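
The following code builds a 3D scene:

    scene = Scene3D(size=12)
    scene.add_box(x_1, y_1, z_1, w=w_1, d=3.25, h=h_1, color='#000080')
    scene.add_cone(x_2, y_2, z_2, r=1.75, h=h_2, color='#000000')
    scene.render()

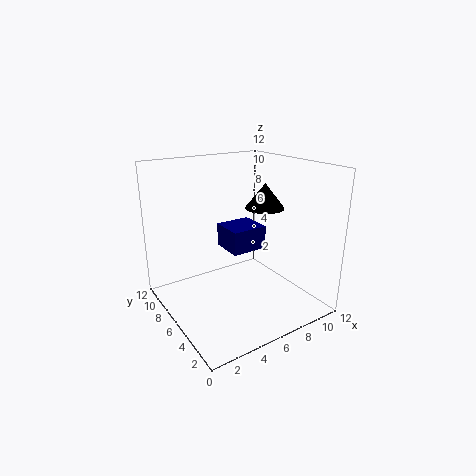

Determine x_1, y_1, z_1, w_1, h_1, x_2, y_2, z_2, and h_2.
x_1 = 7, y_1 = 8, z_1 = 3.25, w_1 = 3.5, h_1 = 2.25, x_2 = 9.5, y_2 = 7, z_2 = 7.75, h_2 = 2.25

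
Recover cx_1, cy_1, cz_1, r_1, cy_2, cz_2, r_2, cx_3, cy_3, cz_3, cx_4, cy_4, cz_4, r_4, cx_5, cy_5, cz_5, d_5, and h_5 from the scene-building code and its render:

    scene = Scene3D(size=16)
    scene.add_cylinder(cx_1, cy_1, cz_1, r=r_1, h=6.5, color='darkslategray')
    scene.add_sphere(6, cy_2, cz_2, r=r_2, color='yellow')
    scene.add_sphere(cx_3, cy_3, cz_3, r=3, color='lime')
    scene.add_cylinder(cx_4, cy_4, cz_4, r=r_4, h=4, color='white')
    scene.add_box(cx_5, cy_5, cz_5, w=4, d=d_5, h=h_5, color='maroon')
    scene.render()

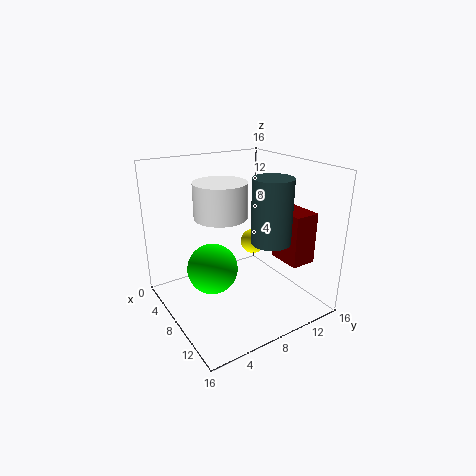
cx_1 = 12.5
cy_1 = 9
cz_1 = 9
r_1 = 2
cy_2 = 11.5
cz_2 = 6
r_2 = 1.5
cx_3 = 5.5
cy_3 = 6
cz_3 = 3.5
cx_4 = 6
cy_4 = 7
cz_4 = 10
r_4 = 3
cx_5 = 8
cy_5 = 13
cz_5 = 4.5
d_5 = 3
h_5 = 6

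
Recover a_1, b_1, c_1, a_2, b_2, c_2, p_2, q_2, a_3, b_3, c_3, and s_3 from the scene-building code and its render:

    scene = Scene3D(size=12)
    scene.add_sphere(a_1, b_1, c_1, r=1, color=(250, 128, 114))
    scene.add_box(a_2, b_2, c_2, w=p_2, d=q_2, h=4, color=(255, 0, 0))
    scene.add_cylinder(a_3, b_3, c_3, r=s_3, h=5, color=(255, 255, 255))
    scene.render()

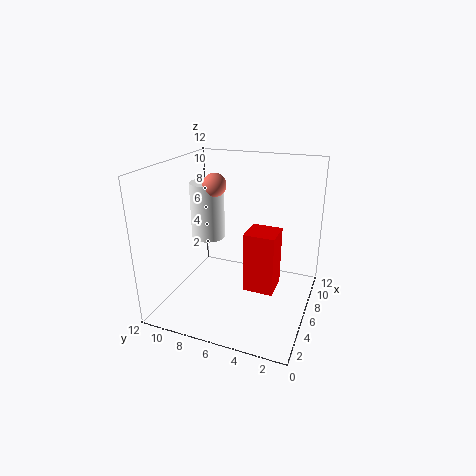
a_1 = 7
b_1 = 8.5
c_1 = 10
a_2 = 0.5
b_2 = 1.5
c_2 = 5
p_2 = 2
q_2 = 2
a_3 = 7.5
b_3 = 9.5
c_3 = 5
s_3 = 1.5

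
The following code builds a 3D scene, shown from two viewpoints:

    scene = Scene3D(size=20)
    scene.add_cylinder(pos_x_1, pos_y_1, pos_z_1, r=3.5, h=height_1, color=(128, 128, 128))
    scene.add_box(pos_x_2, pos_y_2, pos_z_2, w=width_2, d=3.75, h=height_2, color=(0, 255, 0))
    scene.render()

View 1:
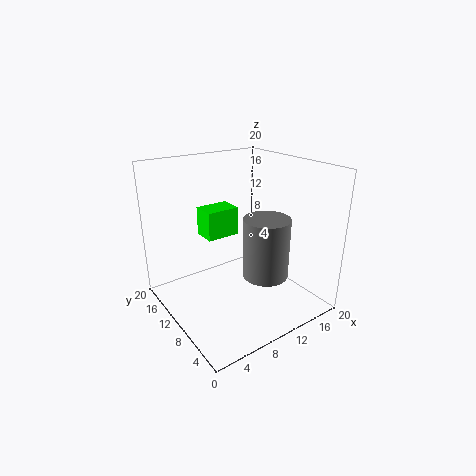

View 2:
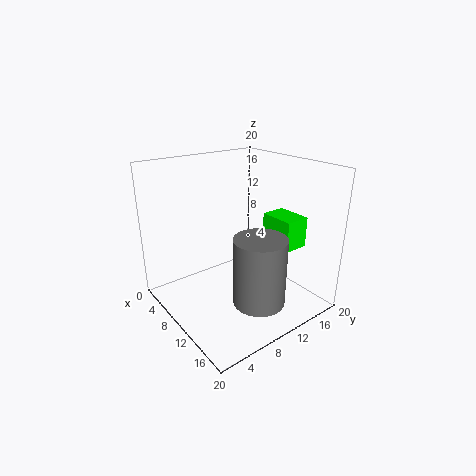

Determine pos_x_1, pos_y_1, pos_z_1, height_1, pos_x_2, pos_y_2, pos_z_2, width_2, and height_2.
pos_x_1 = 15
pos_y_1 = 9.75
pos_z_1 = 2.5
height_1 = 9.25
pos_x_2 = 8.75
pos_y_2 = 15.75
pos_z_2 = 7.5
width_2 = 5.25
height_2 = 4.5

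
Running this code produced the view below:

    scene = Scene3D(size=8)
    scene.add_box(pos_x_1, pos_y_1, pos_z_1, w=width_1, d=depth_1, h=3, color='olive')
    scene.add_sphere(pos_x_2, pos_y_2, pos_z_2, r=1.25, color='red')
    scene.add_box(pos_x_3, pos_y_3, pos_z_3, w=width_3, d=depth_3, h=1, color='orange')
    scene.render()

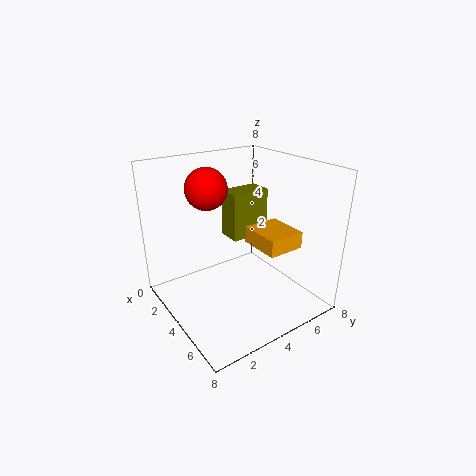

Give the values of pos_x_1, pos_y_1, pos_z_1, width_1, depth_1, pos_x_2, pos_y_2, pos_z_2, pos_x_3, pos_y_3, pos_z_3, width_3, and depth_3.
pos_x_1 = 0.75, pos_y_1 = 5, pos_z_1 = 2.75, width_1 = 1.5, depth_1 = 2.5, pos_x_2 = 1.5, pos_y_2 = 3.5, pos_z_2 = 6.25, pos_x_3 = 3, pos_y_3 = 5.25, pos_z_3 = 3, width_3 = 2.5, depth_3 = 2.25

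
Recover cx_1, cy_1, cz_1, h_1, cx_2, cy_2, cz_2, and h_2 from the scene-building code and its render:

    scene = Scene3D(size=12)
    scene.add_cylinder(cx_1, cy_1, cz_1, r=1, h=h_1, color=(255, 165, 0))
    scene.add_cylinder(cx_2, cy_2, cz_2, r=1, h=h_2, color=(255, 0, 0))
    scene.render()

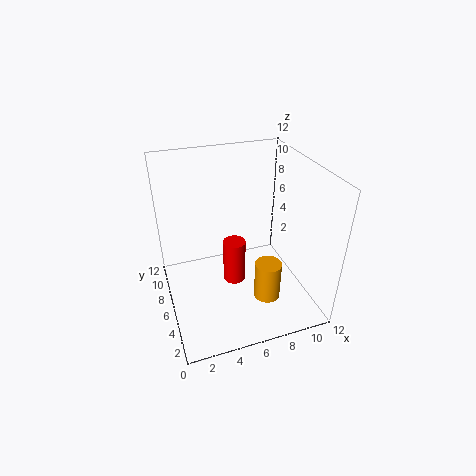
cx_1 = 7; cy_1 = 2; cz_1 = 3; h_1 = 3; cx_2 = 6; cy_2 = 7; cz_2 = 1; h_2 = 4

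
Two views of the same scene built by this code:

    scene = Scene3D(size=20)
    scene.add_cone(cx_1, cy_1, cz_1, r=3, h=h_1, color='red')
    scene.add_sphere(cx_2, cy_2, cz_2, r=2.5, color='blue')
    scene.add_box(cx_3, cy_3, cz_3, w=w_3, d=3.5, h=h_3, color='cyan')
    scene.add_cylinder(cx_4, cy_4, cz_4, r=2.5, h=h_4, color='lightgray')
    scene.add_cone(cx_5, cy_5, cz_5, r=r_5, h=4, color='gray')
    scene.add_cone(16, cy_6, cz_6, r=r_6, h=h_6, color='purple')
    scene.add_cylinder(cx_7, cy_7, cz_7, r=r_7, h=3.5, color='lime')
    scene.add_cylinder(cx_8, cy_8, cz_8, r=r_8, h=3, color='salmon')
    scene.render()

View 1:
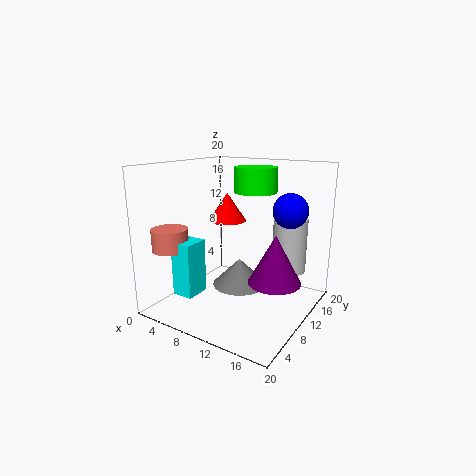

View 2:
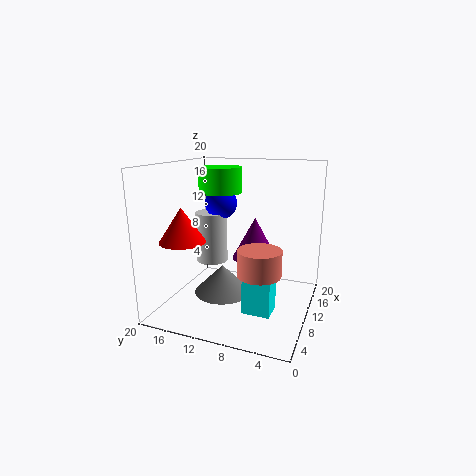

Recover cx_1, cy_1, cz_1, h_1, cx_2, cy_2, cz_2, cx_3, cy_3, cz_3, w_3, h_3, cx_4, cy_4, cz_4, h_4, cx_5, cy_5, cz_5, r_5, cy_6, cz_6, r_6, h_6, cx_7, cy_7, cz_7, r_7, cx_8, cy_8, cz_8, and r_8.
cx_1 = 4.5
cy_1 = 15.5
cz_1 = 10.5
h_1 = 4.5
cx_2 = 15.5
cy_2 = 15
cz_2 = 13.5
cx_3 = 3.5
cy_3 = 3.5
cz_3 = 2.5
w_3 = 3
h_3 = 7.5
cx_4 = 15
cy_4 = 16.5
cz_4 = 4
h_4 = 8
cx_5 = 9
cy_5 = 12
cz_5 = 2
r_5 = 4
cy_6 = 9.5
cz_6 = 5
r_6 = 3.5
h_6 = 6.5
cx_7 = 11
cy_7 = 13
cz_7 = 16
r_7 = 3
cx_8 = 2.5
cy_8 = 4.5
cz_8 = 8.5
r_8 = 2.5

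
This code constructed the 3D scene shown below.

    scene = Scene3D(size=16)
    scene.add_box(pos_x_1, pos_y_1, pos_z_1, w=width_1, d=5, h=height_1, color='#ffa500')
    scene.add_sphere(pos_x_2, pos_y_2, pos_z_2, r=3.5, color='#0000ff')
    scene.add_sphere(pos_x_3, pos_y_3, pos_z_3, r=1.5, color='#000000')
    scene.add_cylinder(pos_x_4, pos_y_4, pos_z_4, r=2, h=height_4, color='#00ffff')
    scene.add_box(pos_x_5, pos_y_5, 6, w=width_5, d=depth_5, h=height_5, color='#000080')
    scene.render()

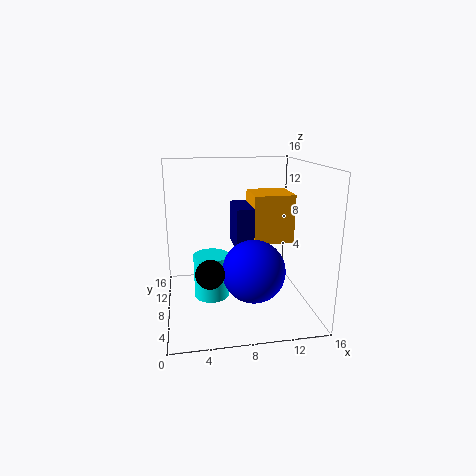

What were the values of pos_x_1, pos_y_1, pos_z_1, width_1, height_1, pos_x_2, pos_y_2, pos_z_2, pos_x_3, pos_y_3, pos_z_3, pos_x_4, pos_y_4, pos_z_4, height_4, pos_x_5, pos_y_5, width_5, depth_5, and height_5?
pos_x_1 = 10.5, pos_y_1 = 10.5, pos_z_1 = 6, width_1 = 5, height_1 = 6, pos_x_2 = 9.5, pos_y_2 = 6.5, pos_z_2 = 4.5, pos_x_3 = 4.5, pos_y_3 = 4.5, pos_z_3 = 5.5, pos_x_4 = 5, pos_y_4 = 8.5, pos_z_4 = 1, height_4 = 5, pos_x_5 = 8, pos_y_5 = 8.5, width_5 = 2, depth_5 = 5, height_5 = 5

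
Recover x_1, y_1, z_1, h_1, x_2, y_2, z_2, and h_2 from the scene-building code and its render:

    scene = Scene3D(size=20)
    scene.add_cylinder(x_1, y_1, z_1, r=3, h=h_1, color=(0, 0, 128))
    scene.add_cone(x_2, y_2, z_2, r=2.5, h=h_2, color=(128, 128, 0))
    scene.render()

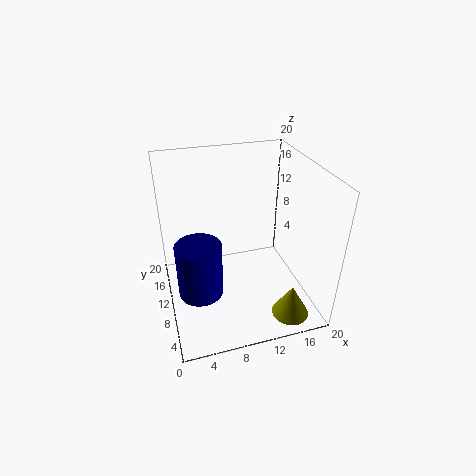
x_1 = 4, y_1 = 7.5, z_1 = 4, h_1 = 7.5, x_2 = 15.5, y_2 = 3, z_2 = 1, h_2 = 4.5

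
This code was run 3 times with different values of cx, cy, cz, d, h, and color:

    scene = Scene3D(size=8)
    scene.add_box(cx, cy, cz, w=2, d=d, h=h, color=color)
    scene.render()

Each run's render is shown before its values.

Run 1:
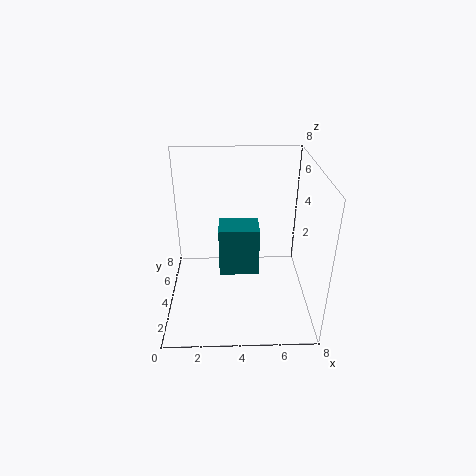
cx = 3
cy = 2
cz = 3
d = 1.5
h = 2.5
color = 'teal'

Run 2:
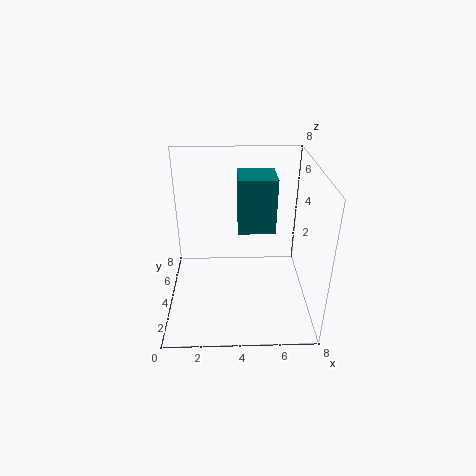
cx = 4
cy = 3.5
cz = 4.5
d = 2
h = 3
color = 'teal'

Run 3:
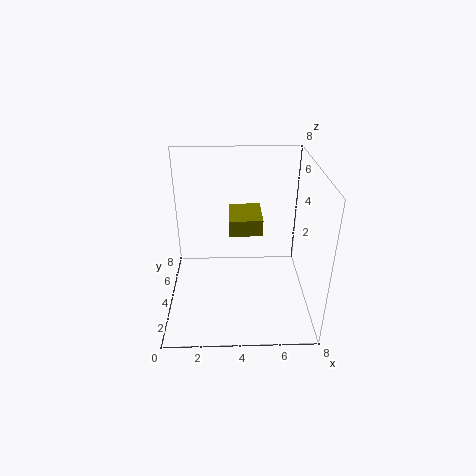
cx = 3.5
cy = 5
cz = 3.5
d = 2.5
h = 1
color = 'olive'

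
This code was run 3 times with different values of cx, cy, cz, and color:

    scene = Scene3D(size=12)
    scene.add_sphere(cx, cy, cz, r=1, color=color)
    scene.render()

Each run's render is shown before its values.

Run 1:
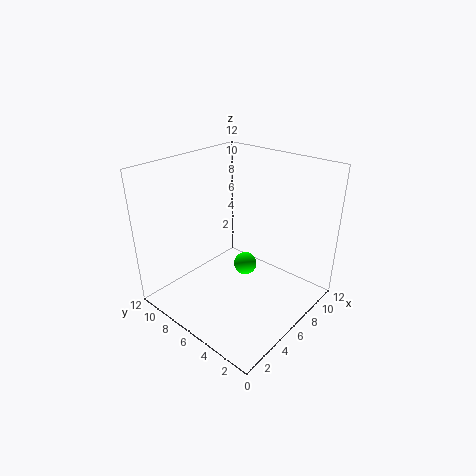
cx = 7, cy = 6, cz = 3, color = 'lime'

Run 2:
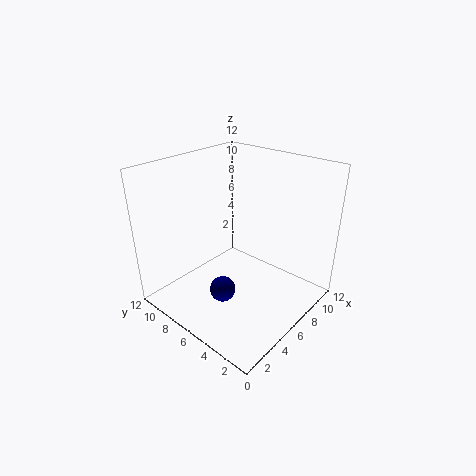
cx = 3, cy = 5, cz = 3, color = 'navy'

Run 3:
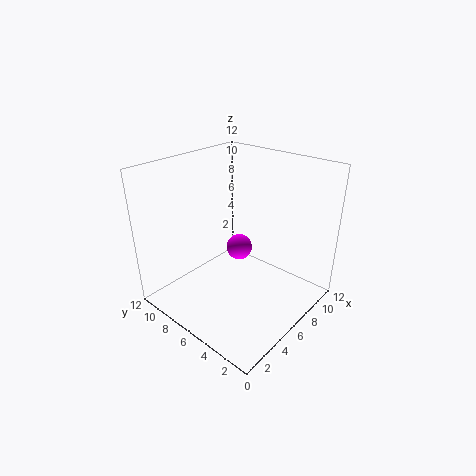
cx = 5, cy = 5, cz = 6, color = 'magenta'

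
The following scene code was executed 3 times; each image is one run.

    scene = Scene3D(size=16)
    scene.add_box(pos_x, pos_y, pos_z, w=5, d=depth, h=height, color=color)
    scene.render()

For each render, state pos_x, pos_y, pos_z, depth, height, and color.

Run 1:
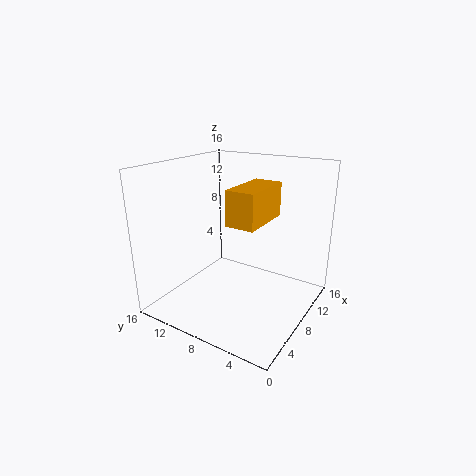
pos_x = 0.5, pos_y = 2, pos_z = 12.5, depth = 2.5, height = 3, color = 'orange'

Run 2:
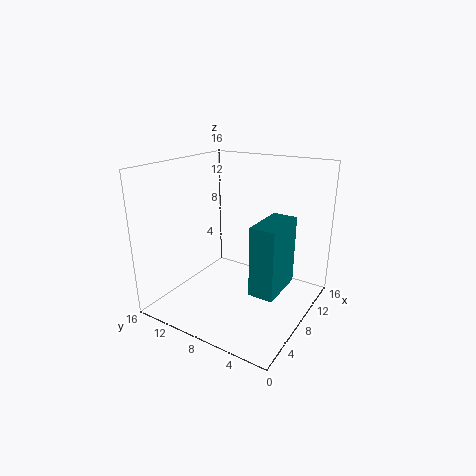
pos_x = 3.5, pos_y = 1.5, pos_z = 4.5, depth = 2.5, height = 7, color = 'teal'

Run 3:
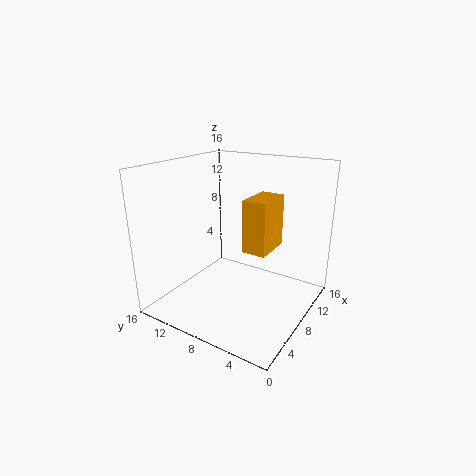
pos_x = 10.5, pos_y = 6, pos_z = 5, depth = 3, height = 6.5, color = 'orange'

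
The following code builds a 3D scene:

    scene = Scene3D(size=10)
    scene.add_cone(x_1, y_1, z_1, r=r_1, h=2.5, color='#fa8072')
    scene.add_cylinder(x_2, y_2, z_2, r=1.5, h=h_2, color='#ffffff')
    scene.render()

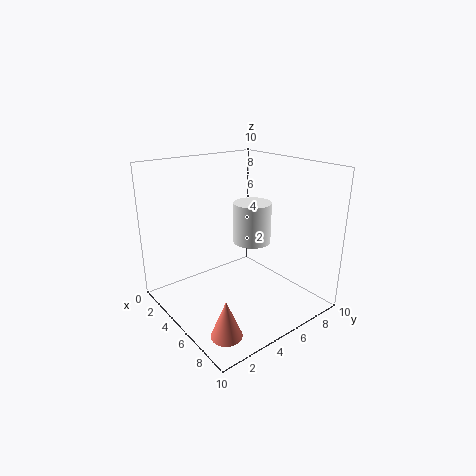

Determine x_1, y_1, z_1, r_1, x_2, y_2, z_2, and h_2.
x_1 = 8; y_1 = 1.75; z_1 = 0.25; r_1 = 1; x_2 = 3; y_2 = 8; z_2 = 3.25; h_2 = 3.25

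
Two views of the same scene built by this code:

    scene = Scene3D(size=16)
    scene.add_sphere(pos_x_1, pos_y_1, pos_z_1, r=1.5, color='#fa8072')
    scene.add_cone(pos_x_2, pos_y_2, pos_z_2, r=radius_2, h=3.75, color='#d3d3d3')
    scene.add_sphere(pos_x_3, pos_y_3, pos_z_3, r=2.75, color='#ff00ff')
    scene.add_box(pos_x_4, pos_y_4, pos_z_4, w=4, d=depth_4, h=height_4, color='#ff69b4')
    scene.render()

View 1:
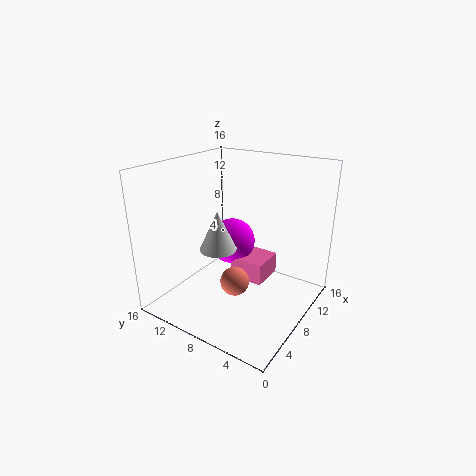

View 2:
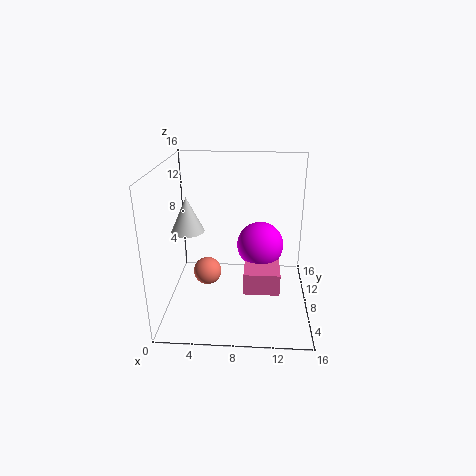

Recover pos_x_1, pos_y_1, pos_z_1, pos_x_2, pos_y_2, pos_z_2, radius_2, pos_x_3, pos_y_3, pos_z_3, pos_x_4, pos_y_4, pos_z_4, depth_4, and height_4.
pos_x_1 = 4.75
pos_y_1 = 6.25
pos_z_1 = 4.75
pos_x_2 = 2.75
pos_y_2 = 6.75
pos_z_2 = 9.25
radius_2 = 1.75
pos_x_3 = 10.5
pos_y_3 = 10.5
pos_z_3 = 6
pos_x_4 = 8.75
pos_y_4 = 5.5
pos_z_4 = 2.25
depth_4 = 4
height_4 = 2.5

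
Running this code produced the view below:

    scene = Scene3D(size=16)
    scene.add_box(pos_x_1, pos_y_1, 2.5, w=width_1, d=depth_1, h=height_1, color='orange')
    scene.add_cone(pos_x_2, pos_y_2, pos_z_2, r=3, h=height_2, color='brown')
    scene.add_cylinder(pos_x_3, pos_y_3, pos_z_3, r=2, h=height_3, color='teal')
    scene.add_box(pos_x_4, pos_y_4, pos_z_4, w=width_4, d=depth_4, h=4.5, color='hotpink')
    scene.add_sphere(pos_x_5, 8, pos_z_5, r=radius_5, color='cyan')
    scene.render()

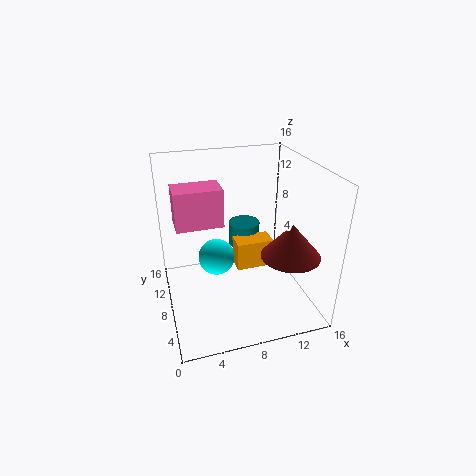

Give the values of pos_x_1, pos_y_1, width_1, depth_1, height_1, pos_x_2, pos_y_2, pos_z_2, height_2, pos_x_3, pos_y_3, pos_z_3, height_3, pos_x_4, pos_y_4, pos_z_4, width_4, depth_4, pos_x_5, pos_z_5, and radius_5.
pos_x_1 = 8.5; pos_y_1 = 9.5; width_1 = 4.5; depth_1 = 2.5; height_1 = 3.5; pos_x_2 = 12; pos_y_2 = 3; pos_z_2 = 8; height_2 = 3.5; pos_x_3 = 10.5; pos_y_3 = 13.5; pos_z_3 = 4; height_3 = 3; pos_x_4 = 1.5; pos_y_4 = 10; pos_z_4 = 8.5; width_4 = 5.5; depth_4 = 3.5; pos_x_5 = 5.5; pos_z_5 = 6; radius_5 = 2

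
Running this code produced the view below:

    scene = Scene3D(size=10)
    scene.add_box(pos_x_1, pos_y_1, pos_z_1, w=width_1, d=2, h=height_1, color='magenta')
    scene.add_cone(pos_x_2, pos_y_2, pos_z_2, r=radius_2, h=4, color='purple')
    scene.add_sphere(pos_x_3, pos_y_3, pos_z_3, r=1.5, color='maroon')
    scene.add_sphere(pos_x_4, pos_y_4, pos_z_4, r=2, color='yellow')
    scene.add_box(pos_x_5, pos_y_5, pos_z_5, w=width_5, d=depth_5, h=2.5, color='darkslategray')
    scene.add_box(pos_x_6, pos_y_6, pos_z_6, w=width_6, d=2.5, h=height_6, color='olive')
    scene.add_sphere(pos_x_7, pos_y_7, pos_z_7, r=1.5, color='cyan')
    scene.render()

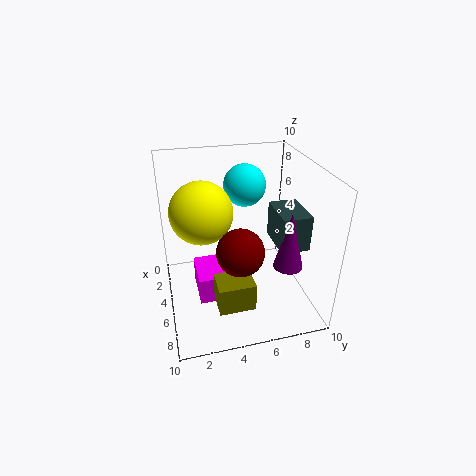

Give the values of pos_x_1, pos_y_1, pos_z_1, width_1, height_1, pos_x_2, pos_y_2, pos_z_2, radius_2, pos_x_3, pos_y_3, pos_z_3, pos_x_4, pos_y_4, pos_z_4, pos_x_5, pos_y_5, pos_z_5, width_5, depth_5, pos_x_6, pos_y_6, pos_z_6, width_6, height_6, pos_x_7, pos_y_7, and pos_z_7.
pos_x_1 = 3, pos_y_1 = 2, pos_z_1 = 0.5, width_1 = 3, height_1 = 2, pos_x_2 = 7, pos_y_2 = 8, pos_z_2 = 3.5, radius_2 = 1, pos_x_3 = 7.5, pos_y_3 = 4.5, pos_z_3 = 5.5, pos_x_4 = 5.5, pos_y_4 = 2.5, pos_z_4 = 7.5, pos_x_5 = 4, pos_y_5 = 7.5, pos_z_5 = 4.5, width_5 = 3, depth_5 = 2, pos_x_6 = 6, pos_y_6 = 3, pos_z_6 = 1, width_6 = 2, height_6 = 2, pos_x_7 = 3, pos_y_7 = 6, pos_z_7 = 8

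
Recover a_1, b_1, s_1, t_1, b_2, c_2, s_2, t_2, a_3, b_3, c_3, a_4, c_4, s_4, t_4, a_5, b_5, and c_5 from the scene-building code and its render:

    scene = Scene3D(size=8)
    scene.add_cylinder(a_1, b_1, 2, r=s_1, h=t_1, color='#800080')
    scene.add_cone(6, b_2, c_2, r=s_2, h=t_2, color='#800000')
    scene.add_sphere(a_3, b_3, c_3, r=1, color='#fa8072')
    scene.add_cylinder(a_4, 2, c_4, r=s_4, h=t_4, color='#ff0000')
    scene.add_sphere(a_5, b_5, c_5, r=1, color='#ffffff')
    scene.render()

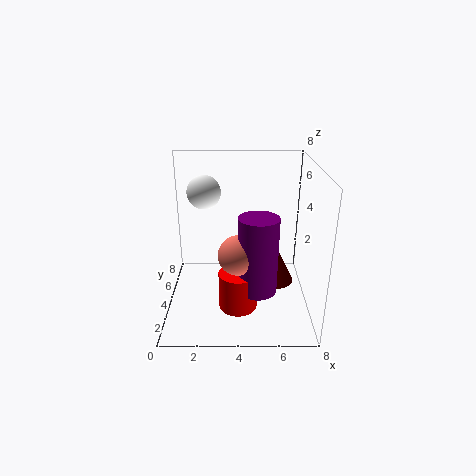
a_1 = 5, b_1 = 2, s_1 = 1, t_1 = 4, b_2 = 3, c_2 = 2, s_2 = 1, t_2 = 2, a_3 = 4, b_3 = 2, c_3 = 4, a_4 = 4, c_4 = 1, s_4 = 1, t_4 = 2, a_5 = 2, b_5 = 6, c_5 = 6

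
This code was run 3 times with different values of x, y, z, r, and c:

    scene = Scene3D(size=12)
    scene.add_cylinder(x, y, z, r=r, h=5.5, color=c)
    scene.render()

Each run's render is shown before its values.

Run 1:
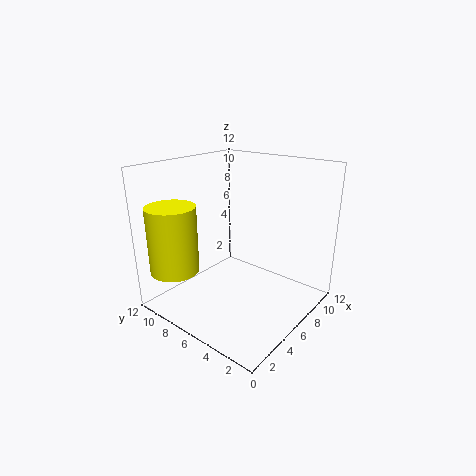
x = 2, y = 9.5, z = 3.5, r = 2, c = 'yellow'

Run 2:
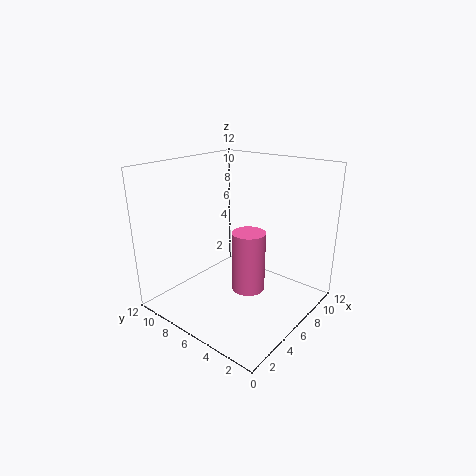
x = 7.5, y = 6, z = 0.5, r = 1.5, c = 'hotpink'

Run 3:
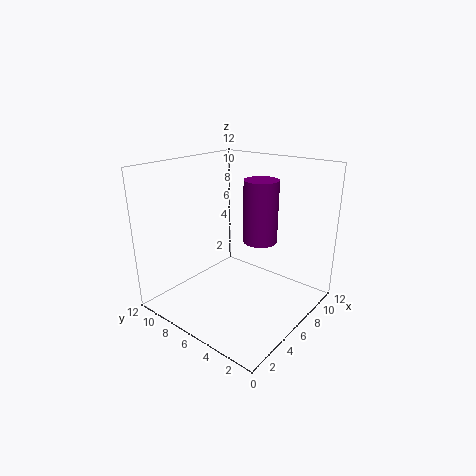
x = 8.5, y = 5.5, z = 5, r = 1.5, c = 'purple'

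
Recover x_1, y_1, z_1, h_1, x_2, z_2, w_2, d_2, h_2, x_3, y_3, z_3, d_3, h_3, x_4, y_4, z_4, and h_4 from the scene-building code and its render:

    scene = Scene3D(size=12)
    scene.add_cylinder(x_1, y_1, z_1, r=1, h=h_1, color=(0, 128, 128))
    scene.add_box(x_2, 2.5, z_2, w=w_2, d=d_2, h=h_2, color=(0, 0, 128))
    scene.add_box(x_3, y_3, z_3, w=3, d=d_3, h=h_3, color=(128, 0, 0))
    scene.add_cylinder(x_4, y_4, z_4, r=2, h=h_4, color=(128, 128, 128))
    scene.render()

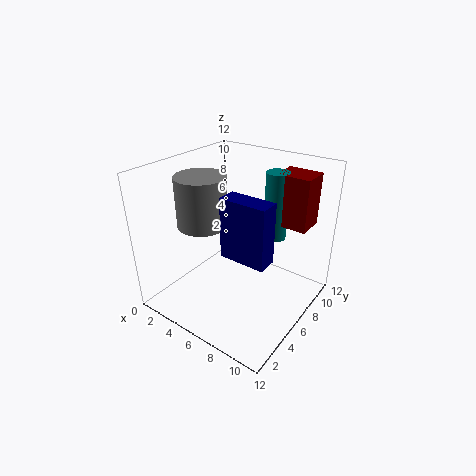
x_1 = 7.5, y_1 = 9.5, z_1 = 5, h_1 = 6, x_2 = 7, z_2 = 6.5, w_2 = 3.5, d_2 = 1.5, h_2 = 4.5, x_3 = 7.5, y_3 = 9, z_3 = 6.5, d_3 = 2.5, h_3 = 4.5, x_4 = 4, y_4 = 4, z_4 = 7.5, h_4 = 4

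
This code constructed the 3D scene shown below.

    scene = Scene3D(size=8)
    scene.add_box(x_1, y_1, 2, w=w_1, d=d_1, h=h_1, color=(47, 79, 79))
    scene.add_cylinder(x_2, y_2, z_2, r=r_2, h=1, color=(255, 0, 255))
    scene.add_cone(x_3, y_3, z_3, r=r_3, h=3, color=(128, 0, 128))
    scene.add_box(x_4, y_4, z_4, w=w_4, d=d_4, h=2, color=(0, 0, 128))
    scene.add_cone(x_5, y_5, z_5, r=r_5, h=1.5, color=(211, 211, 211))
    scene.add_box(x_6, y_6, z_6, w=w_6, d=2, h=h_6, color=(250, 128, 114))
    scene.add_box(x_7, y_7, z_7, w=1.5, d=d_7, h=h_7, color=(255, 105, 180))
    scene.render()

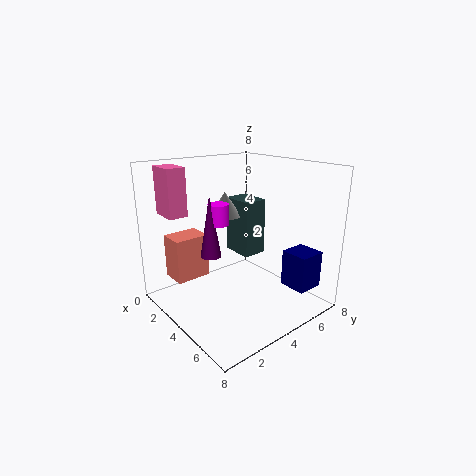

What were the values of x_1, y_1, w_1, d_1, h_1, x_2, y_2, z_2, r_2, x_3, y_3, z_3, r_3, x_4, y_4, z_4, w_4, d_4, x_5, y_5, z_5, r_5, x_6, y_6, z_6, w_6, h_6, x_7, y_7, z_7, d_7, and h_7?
x_1 = 1; y_1 = 5.5; w_1 = 2; d_1 = 1.5; h_1 = 3.5; x_2 = 5; y_2 = 2; z_2 = 5.5; r_2 = 0.5; x_3 = 5; y_3 = 1.5; z_3 = 4; r_3 = 0.5; x_4 = 6; y_4 = 5.5; z_4 = 1.5; w_4 = 1.5; d_4 = 1.5; x_5 = 1.5; y_5 = 5; z_5 = 4.5; r_5 = 1; x_6 = 1; y_6 = 1; z_6 = 1.5; w_6 = 1.5; h_6 = 2.5; x_7 = 1.5; y_7 = 0.5; z_7 = 5.5; d_7 = 1; h_7 = 2.5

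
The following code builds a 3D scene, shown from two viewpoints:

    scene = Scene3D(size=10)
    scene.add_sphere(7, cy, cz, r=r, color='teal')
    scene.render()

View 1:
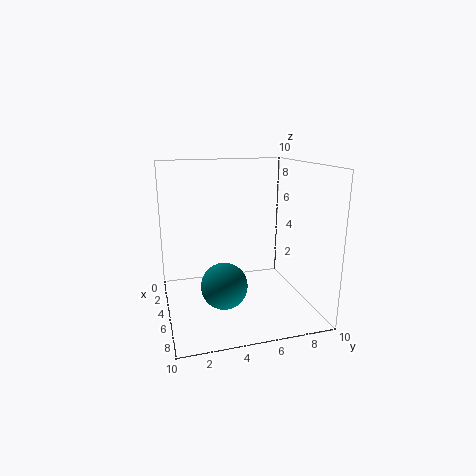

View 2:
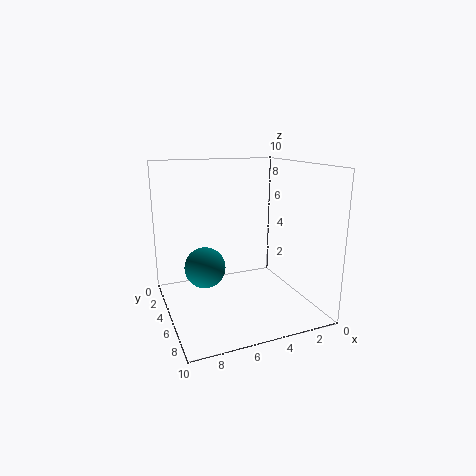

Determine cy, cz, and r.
cy = 3.5
cz = 2.5
r = 1.5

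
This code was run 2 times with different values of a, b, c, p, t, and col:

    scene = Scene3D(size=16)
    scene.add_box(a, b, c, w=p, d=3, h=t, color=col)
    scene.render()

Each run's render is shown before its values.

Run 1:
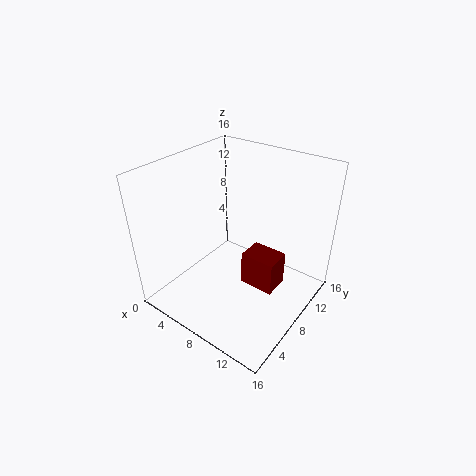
a = 8.5, b = 8, c = 2, p = 4, t = 4, col = 'maroon'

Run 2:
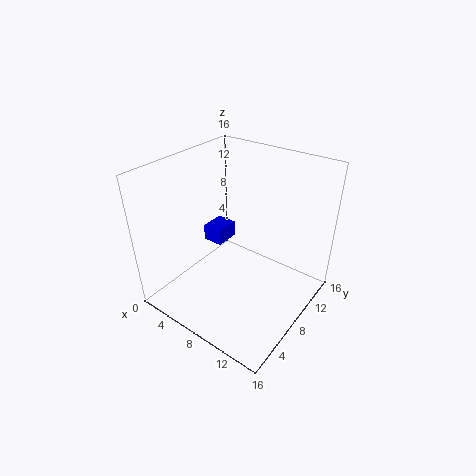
a = 2, b = 9, c = 5, p = 2.5, t = 2, col = 'blue'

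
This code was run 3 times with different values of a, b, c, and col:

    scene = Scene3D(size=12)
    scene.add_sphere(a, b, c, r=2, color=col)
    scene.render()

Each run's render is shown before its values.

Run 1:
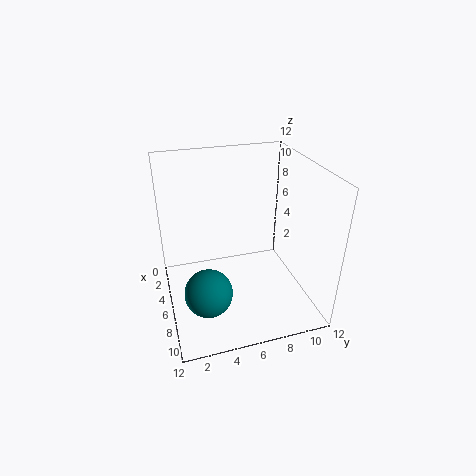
a = 7.5; b = 3; c = 2; col = 'teal'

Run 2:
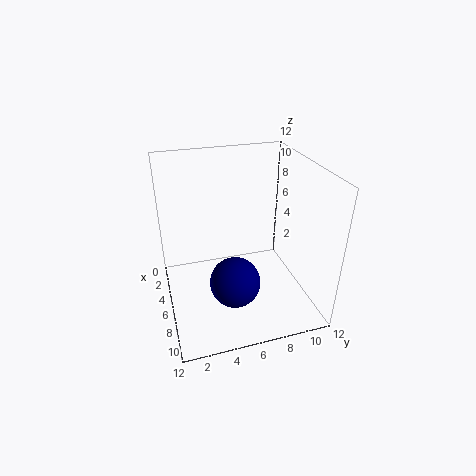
a = 8.5; b = 5; c = 3.5; col = 'navy'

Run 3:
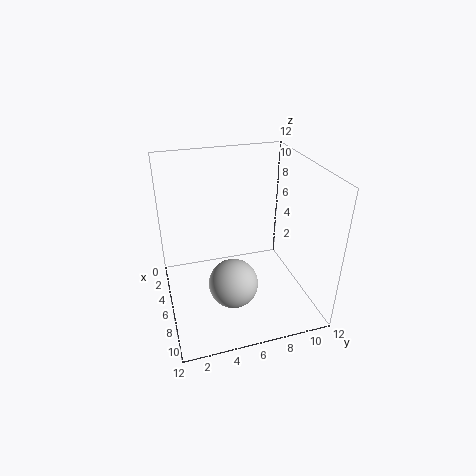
a = 8; b = 5; c = 3; col = 'lightgray'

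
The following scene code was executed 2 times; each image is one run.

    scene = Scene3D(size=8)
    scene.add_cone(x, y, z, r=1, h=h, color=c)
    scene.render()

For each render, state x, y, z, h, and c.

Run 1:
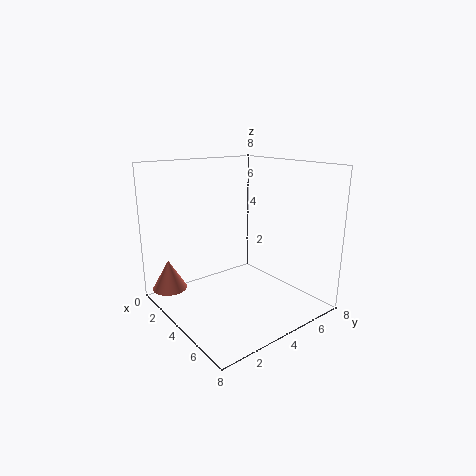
x = 1.25; y = 1; z = 0.75; h = 1.75; c = 'salmon'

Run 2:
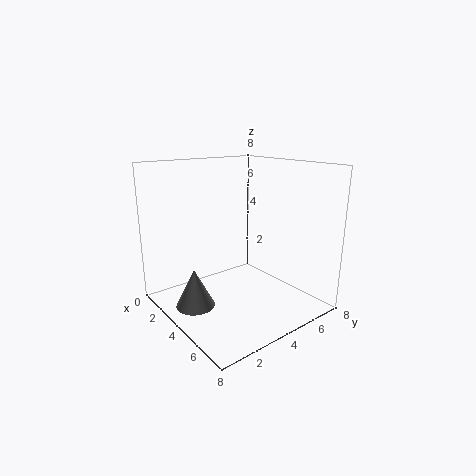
x = 4.25; y = 1; z = 1; h = 2; c = 'gray'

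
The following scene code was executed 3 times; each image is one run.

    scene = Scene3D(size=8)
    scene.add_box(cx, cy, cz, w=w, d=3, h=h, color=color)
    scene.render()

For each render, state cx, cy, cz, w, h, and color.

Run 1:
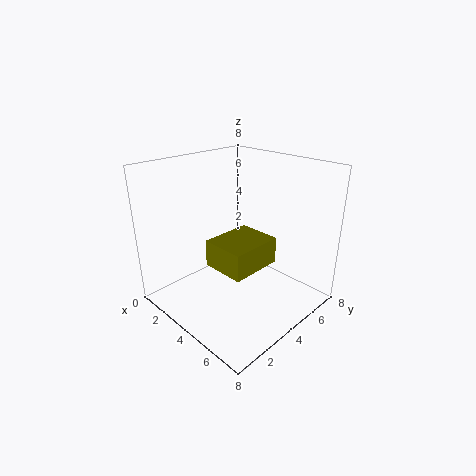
cx = 3
cy = 2.5
cz = 2.5
w = 2.5
h = 1.5
color = 'olive'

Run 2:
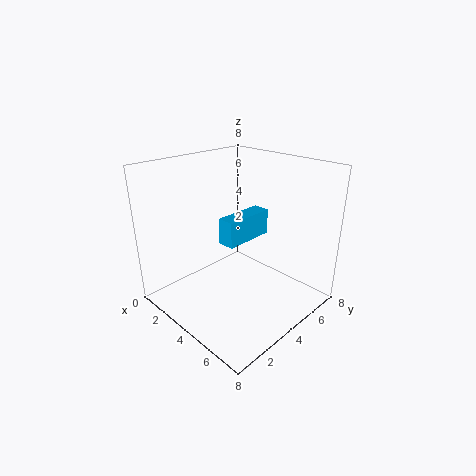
cx = 3
cy = 3.5
cz = 3.5
w = 1
h = 1.5
color = 'deepskyblue'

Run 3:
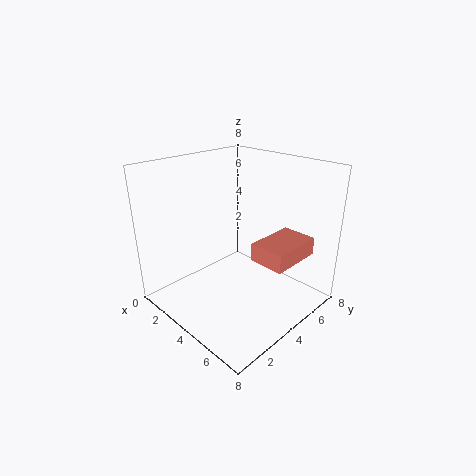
cx = 5
cy = 4
cz = 3
w = 2
h = 1
color = 'salmon'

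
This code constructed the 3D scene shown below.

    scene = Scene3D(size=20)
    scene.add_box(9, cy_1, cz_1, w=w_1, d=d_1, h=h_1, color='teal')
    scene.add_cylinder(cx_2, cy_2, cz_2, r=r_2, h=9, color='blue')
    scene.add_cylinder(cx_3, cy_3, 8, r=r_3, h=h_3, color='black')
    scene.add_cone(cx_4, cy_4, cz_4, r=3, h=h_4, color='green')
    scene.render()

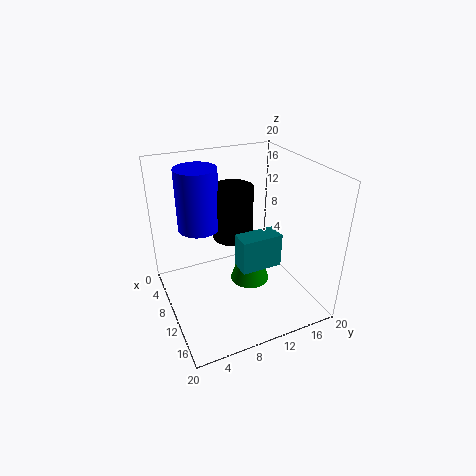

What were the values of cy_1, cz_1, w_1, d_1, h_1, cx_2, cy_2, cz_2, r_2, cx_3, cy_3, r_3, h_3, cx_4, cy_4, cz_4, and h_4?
cy_1 = 10; cz_1 = 5; w_1 = 3; d_1 = 6; h_1 = 5; cx_2 = 5; cy_2 = 6; cz_2 = 10; r_2 = 3; cx_3 = 6; cy_3 = 11; r_3 = 3; h_3 = 8; cx_4 = 8; cy_4 = 13; cz_4 = 1; h_4 = 9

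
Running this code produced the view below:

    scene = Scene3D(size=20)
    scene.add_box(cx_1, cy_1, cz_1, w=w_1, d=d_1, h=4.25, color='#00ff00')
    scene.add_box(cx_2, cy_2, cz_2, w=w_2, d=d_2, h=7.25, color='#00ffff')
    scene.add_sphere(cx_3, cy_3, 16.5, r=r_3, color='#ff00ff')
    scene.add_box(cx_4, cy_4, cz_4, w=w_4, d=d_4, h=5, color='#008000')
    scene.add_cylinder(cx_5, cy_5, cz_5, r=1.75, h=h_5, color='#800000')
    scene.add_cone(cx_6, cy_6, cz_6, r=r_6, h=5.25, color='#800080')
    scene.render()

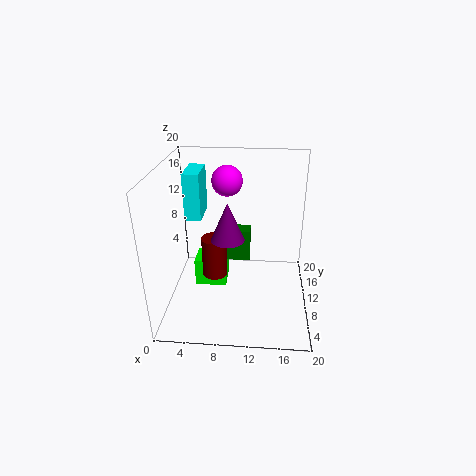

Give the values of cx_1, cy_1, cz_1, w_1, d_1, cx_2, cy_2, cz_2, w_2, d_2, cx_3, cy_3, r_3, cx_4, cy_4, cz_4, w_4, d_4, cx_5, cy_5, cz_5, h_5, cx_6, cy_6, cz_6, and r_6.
cx_1 = 3.25; cy_1 = 11.25; cz_1 = 0.75; w_1 = 4.75; d_1 = 4; cx_2 = 1.5; cy_2 = 14.25; cz_2 = 10.25; w_2 = 2.5; d_2 = 5.75; cx_3 = 8; cy_3 = 15; r_3 = 2.25; cx_4 = 7.75; cy_4 = 13.75; cz_4 = 4; w_4 = 3.75; d_4 = 2.5; cx_5 = 6.75; cy_5 = 9.25; cz_5 = 4.5; h_5 = 5.75; cx_6 = 8.75; cy_6 = 8.5; cz_6 = 10.5; r_6 = 2.25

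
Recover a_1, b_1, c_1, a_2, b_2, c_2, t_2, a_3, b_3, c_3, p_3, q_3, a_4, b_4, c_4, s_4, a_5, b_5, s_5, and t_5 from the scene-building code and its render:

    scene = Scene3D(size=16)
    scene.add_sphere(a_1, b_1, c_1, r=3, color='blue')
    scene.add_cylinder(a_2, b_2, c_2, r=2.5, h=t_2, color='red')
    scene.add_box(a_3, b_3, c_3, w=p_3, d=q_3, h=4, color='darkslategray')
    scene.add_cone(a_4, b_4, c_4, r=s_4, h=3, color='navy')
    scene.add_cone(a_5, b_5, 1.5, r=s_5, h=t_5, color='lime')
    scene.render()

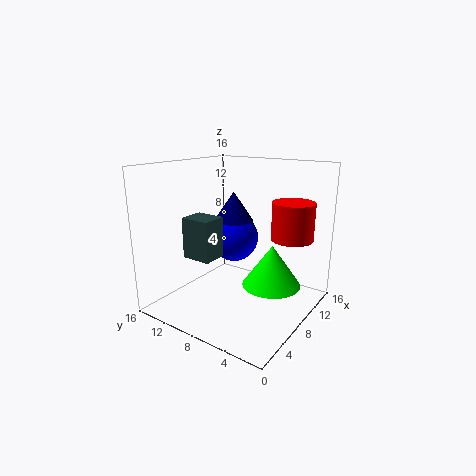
a_1 = 11.5
b_1 = 11
c_1 = 6.5
a_2 = 13.5
b_2 = 4
c_2 = 7
t_2 = 4.5
a_3 = 1.5
b_3 = 7
c_3 = 7.5
p_3 = 2.5
q_3 = 3
a_4 = 6.5
b_4 = 7.5
c_4 = 10.5
s_4 = 2
a_5 = 11.5
b_5 = 5.5
s_5 = 3.5
t_5 = 5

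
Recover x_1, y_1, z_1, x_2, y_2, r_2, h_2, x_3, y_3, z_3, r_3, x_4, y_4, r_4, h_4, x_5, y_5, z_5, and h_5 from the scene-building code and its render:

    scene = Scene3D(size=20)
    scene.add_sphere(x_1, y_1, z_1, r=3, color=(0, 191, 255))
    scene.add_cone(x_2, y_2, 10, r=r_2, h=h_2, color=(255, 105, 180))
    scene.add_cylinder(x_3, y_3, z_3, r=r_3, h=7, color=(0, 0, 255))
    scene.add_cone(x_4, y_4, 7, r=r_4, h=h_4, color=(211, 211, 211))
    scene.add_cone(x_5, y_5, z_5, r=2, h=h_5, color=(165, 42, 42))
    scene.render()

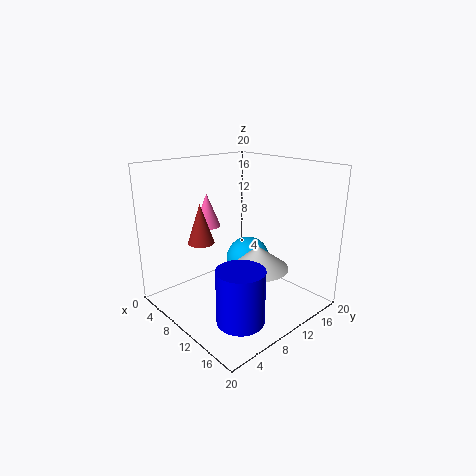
x_1 = 11, y_1 = 11, z_1 = 7, x_2 = 3, y_2 = 10, r_2 = 2, h_2 = 5, x_3 = 16, y_3 = 5, z_3 = 2, r_3 = 3, x_4 = 14, y_4 = 10, r_4 = 4, h_4 = 3, x_5 = 4, y_5 = 8, z_5 = 8, h_5 = 6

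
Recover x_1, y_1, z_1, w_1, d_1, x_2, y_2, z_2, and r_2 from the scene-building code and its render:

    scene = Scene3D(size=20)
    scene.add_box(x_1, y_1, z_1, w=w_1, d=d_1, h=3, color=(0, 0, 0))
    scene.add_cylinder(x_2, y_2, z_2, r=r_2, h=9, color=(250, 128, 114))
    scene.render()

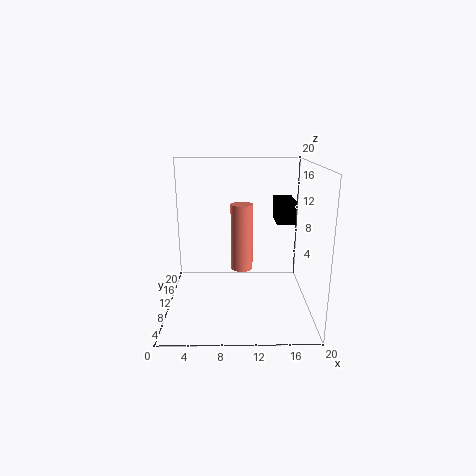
x_1 = 15
y_1 = 8
z_1 = 12.5
w_1 = 2.5
d_1 = 4.5
x_2 = 10.5
y_2 = 9
z_2 = 6
r_2 = 1.5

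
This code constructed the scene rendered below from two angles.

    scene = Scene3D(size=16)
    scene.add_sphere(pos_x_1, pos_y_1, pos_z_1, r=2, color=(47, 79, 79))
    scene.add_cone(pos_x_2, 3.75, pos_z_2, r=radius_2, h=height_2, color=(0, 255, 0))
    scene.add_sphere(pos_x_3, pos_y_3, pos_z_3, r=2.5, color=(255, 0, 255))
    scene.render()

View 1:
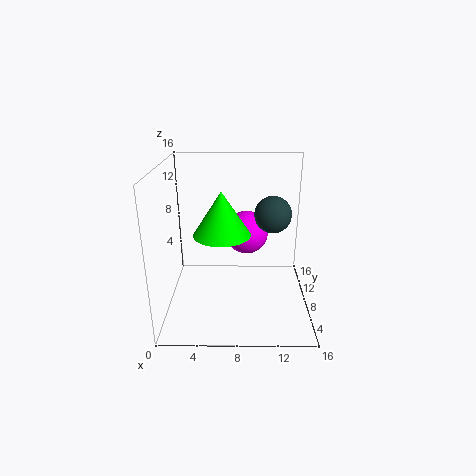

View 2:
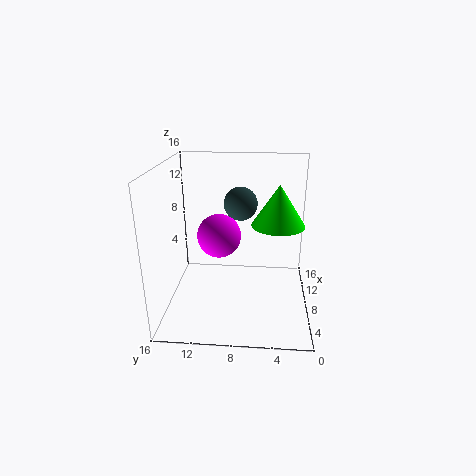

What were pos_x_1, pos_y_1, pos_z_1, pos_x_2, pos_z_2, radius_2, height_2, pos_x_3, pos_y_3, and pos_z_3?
pos_x_1 = 11.75; pos_y_1 = 8; pos_z_1 = 10.75; pos_x_2 = 6.5; pos_z_2 = 10.25; radius_2 = 2.75; height_2 = 4.25; pos_x_3 = 9; pos_y_3 = 10.25; pos_z_3 = 7.75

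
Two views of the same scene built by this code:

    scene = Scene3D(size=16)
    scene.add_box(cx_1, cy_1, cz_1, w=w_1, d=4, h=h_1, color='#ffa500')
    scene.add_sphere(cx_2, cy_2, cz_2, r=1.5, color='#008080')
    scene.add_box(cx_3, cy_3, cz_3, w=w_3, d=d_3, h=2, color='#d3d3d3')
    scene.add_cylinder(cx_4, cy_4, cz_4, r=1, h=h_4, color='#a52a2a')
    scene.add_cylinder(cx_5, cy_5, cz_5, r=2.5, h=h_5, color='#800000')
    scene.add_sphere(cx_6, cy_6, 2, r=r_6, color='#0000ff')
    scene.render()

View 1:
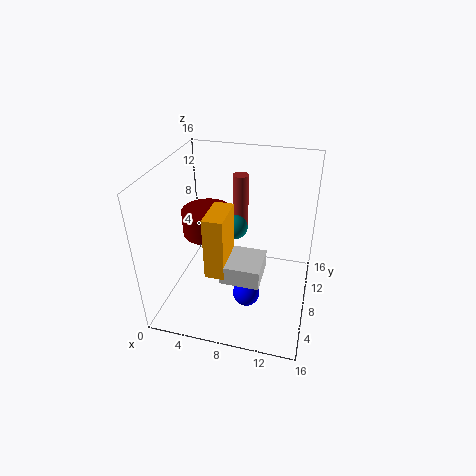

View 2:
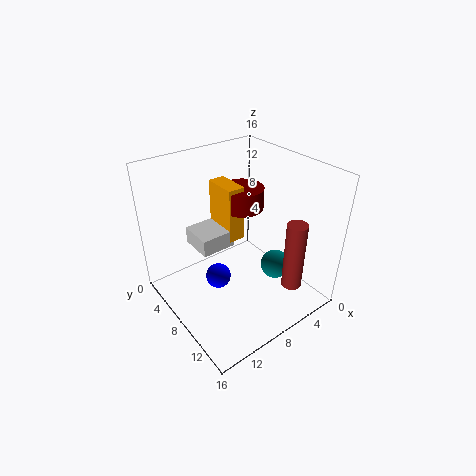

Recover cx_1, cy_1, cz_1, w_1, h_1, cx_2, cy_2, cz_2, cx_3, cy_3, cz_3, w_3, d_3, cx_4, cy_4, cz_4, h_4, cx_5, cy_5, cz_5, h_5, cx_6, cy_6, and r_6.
cx_1 = 6, cy_1 = 2.5, cz_1 = 6.5, w_1 = 2, h_1 = 6.5, cx_2 = 6.5, cy_2 = 12.5, cz_2 = 6.5, cx_3 = 7.5, cy_3 = 2.5, cz_3 = 6, w_3 = 4, d_3 = 4, cx_4 = 6.5, cy_4 = 15, cz_4 = 5.5, h_4 = 7, cx_5 = 5.5, cy_5 = 5.5, cz_5 = 10, h_5 = 2.5, cx_6 = 9.5, cy_6 = 6, r_6 = 1.5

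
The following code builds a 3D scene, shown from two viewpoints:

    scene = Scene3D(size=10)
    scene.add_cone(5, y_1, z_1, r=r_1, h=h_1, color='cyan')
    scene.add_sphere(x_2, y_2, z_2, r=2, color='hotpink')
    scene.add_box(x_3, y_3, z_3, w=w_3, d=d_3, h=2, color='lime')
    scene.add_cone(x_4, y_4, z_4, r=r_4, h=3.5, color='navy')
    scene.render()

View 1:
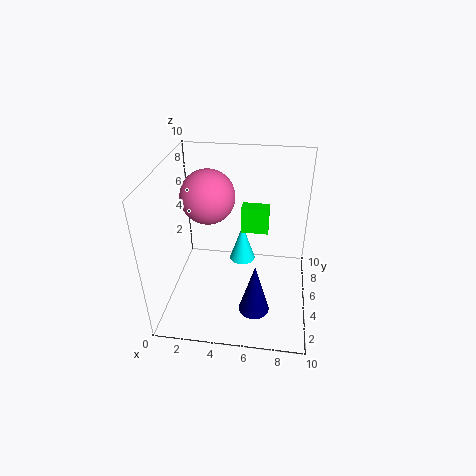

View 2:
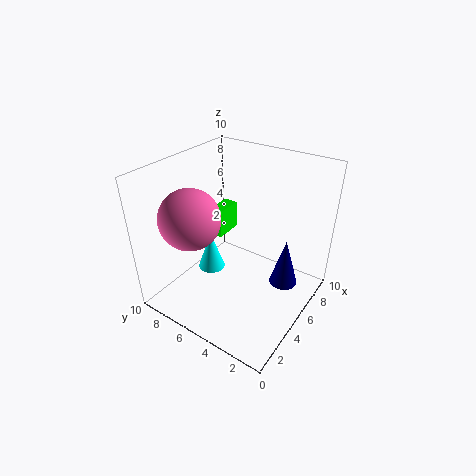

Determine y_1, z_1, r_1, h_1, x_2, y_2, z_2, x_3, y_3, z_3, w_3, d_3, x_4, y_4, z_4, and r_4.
y_1 = 7.5, z_1 = 1.5, r_1 = 1, h_1 = 3, x_2 = 2.5, y_2 = 7, z_2 = 7, x_3 = 5, y_3 = 6.5, z_3 = 4.5, w_3 = 2, d_3 = 1, x_4 = 6.5, y_4 = 2, z_4 = 1.5, r_4 = 1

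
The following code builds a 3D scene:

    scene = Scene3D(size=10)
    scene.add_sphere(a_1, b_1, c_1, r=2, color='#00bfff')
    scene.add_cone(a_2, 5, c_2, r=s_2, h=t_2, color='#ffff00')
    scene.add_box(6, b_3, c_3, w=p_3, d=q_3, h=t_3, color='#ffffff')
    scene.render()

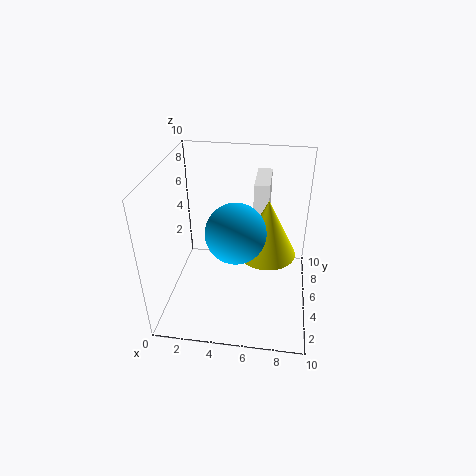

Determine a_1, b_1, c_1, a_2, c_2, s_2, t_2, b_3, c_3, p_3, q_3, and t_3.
a_1 = 5, b_1 = 4, c_1 = 6, a_2 = 7, c_2 = 4, s_2 = 2, t_2 = 4, b_3 = 5, c_3 = 5, p_3 = 1, q_3 = 3, t_3 = 4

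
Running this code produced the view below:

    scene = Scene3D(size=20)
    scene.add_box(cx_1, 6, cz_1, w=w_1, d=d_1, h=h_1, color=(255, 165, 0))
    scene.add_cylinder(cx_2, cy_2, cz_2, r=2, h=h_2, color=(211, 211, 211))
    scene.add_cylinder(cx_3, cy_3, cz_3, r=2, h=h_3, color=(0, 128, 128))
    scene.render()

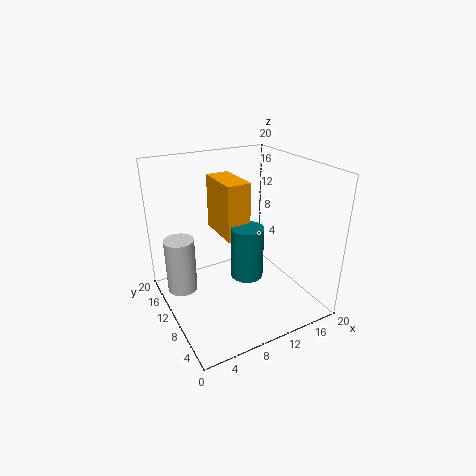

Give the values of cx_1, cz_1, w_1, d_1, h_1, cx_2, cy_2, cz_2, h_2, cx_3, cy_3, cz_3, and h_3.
cx_1 = 6.5
cz_1 = 12
w_1 = 3
d_1 = 6
h_1 = 7
cx_2 = 2
cy_2 = 11.5
cz_2 = 3.5
h_2 = 7.5
cx_3 = 8.5
cy_3 = 5
cz_3 = 7.5
h_3 = 6.5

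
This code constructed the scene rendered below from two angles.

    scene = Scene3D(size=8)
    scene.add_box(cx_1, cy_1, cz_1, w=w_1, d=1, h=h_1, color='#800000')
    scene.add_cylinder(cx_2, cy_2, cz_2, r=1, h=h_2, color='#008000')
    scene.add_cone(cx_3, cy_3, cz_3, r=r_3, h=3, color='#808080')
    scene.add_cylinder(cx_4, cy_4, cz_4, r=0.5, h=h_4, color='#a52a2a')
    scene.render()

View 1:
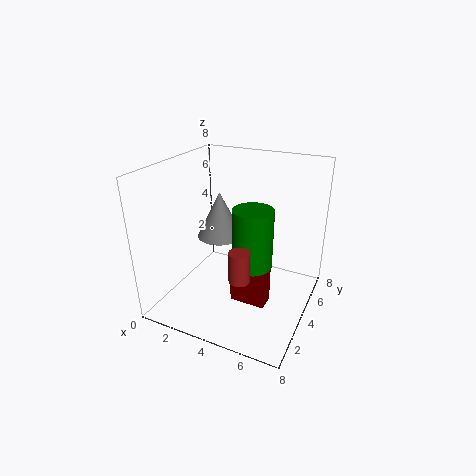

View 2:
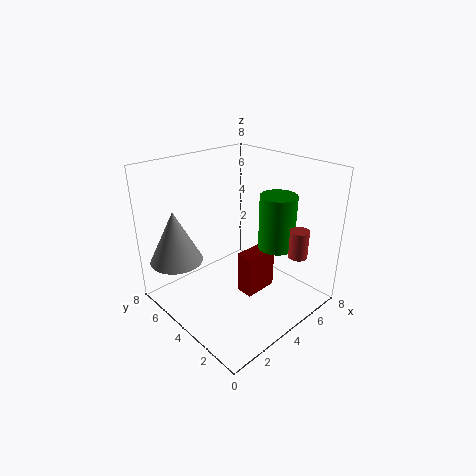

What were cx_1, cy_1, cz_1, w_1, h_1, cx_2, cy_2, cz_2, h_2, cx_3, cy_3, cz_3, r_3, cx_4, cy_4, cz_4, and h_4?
cx_1 = 4; cy_1 = 3; cz_1 = 0.5; w_1 = 2; h_1 = 2.5; cx_2 = 5.5; cy_2 = 2.5; cz_2 = 3.5; h_2 = 3; cx_3 = 1.5; cy_3 = 6.5; cz_3 = 2.5; r_3 = 1.5; cx_4 = 5.5; cy_4 = 1; cz_4 = 3.5; h_4 = 1.5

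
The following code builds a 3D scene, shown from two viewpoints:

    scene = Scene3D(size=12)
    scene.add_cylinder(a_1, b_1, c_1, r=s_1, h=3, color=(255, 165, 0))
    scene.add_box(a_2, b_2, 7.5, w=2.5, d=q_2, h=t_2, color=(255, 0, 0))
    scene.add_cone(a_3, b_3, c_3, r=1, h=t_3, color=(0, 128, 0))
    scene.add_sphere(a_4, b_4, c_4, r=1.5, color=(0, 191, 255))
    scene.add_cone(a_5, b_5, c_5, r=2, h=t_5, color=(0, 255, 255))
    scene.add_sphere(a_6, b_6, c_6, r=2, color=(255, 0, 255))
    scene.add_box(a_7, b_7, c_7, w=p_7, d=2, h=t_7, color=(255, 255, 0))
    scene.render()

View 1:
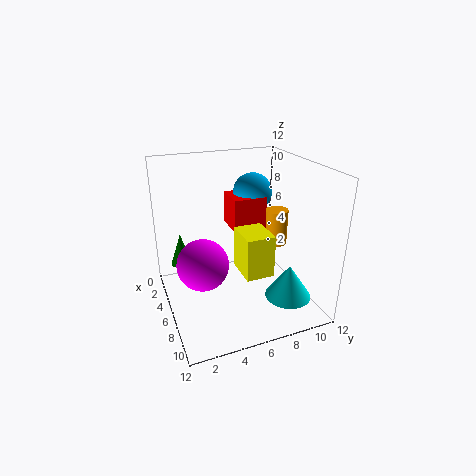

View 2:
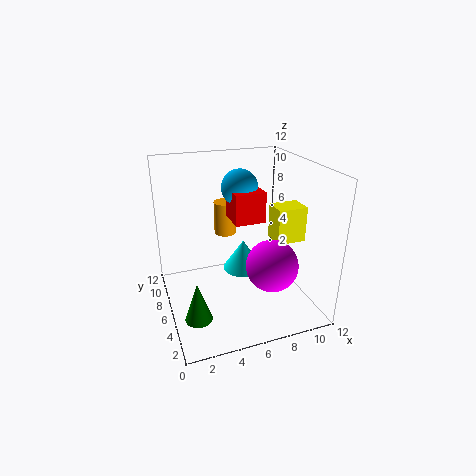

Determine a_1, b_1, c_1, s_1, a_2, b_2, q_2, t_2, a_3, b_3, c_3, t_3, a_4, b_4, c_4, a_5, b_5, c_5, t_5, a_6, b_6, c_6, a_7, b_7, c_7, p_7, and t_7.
a_1 = 6
b_1 = 9.5
c_1 = 5
s_1 = 1
a_2 = 5.5
b_2 = 5
q_2 = 2.5
t_2 = 2.5
a_3 = 1.5
b_3 = 2
c_3 = 2
t_3 = 3
a_4 = 6.5
b_4 = 7
c_4 = 10
a_5 = 8
b_5 = 10
c_5 = 0.5
t_5 = 3
a_6 = 7.5
b_6 = 2.5
c_6 = 5
a_7 = 9
b_7 = 4.5
c_7 = 5.5
p_7 = 2.5
t_7 = 3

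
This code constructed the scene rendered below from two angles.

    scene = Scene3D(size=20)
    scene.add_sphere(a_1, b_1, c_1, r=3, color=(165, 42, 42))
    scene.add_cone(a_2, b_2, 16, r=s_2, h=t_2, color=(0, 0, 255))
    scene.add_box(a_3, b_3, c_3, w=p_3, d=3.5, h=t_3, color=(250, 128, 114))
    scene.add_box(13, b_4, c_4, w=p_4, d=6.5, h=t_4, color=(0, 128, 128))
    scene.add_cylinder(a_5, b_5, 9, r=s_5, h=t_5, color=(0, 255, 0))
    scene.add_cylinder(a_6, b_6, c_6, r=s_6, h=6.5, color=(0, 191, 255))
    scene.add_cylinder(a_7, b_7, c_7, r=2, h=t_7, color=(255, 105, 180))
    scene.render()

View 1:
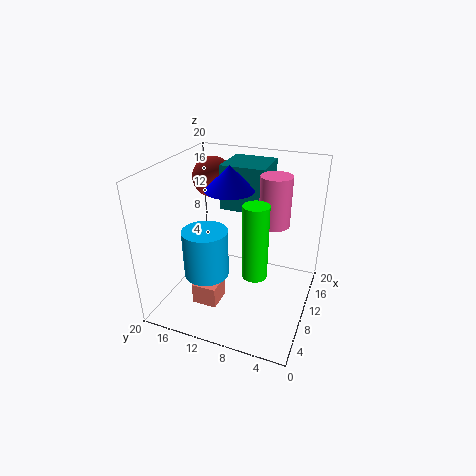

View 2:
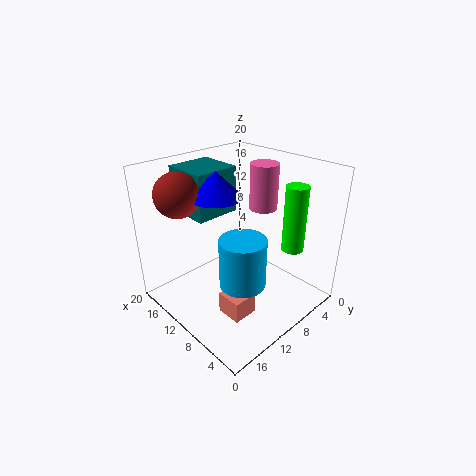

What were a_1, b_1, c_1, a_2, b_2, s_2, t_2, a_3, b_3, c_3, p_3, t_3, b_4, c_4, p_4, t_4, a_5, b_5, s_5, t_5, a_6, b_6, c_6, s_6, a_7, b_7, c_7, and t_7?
a_1 = 15; b_1 = 16; c_1 = 16.5; a_2 = 12; b_2 = 12; s_2 = 3.5; t_2 = 3.5; a_3 = 5; b_3 = 11.5; c_3 = 1; p_3 = 3.5; t_3 = 3; b_4 = 7.5; c_4 = 12.5; p_4 = 6.5; t_4 = 6.5; a_5 = 4; b_5 = 5.5; s_5 = 1.5; t_5 = 9; a_6 = 6; b_6 = 13; c_6 = 6; s_6 = 3; a_7 = 10; b_7 = 5; c_7 = 13; t_7 = 6.5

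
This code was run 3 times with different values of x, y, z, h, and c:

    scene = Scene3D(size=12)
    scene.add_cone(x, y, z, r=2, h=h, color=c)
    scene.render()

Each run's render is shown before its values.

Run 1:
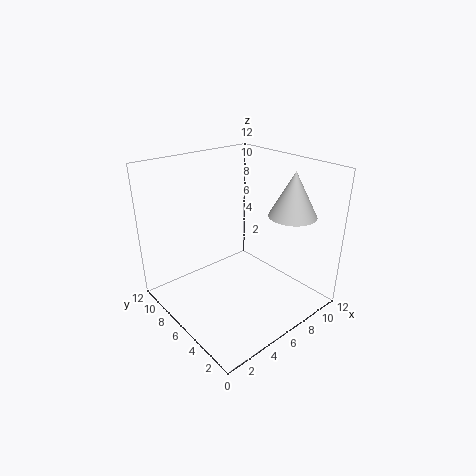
x = 9.75; y = 3.5; z = 7.75; h = 3.75; c = 'lightgray'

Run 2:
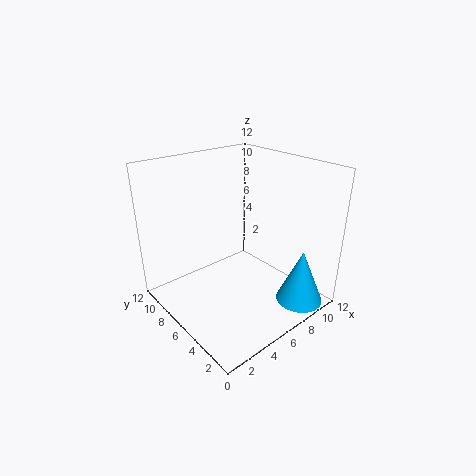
x = 9.75; y = 2; z = 0.25; h = 4.75; c = 'deepskyblue'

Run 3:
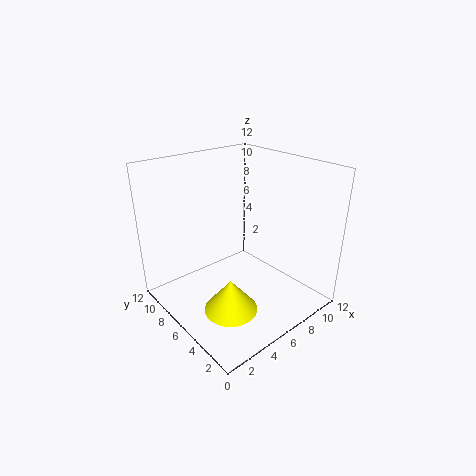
x = 2.75; y = 3; z = 2.25; h = 2.5; c = 'yellow'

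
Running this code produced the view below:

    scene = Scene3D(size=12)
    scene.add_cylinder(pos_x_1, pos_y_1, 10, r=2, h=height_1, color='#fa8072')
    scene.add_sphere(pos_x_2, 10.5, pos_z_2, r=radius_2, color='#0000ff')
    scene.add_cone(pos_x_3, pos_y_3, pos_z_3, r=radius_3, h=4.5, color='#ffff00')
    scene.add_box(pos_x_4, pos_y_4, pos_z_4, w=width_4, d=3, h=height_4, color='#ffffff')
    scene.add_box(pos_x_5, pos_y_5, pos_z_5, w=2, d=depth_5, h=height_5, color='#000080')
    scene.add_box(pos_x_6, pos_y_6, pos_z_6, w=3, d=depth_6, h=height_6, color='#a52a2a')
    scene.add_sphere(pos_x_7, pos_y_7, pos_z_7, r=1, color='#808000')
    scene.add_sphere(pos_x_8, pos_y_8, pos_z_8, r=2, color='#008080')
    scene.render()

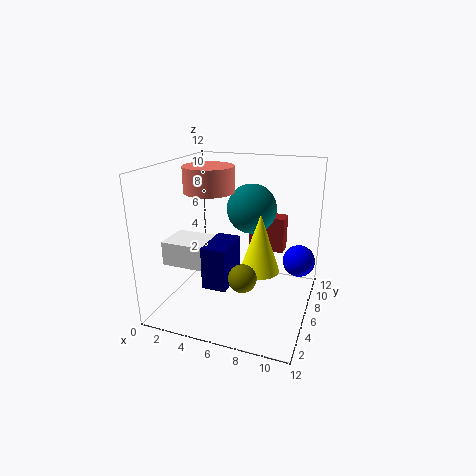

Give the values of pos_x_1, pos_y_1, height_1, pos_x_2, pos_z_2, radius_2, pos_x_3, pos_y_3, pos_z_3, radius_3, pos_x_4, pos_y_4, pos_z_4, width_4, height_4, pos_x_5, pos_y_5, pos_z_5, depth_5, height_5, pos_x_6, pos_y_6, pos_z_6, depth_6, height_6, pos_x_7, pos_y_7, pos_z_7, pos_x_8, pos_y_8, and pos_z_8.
pos_x_1 = 4; pos_y_1 = 5; height_1 = 2; pos_x_2 = 10.5; pos_z_2 = 2.5; radius_2 = 1.5; pos_x_3 = 8.5; pos_y_3 = 4; pos_z_3 = 4.5; radius_3 = 1.5; pos_x_4 = 0.5; pos_y_4 = 3; pos_z_4 = 4; width_4 = 3.5; height_4 = 2; pos_x_5 = 4; pos_y_5 = 3; pos_z_5 = 2.5; depth_5 = 3.5; height_5 = 3.5; pos_x_6 = 6.5; pos_y_6 = 7.5; pos_z_6 = 4.5; depth_6 = 1.5; height_6 = 3; pos_x_7 = 8; pos_y_7 = 1.5; pos_z_7 = 5; pos_x_8 = 7; pos_y_8 = 6.5; pos_z_8 = 8.5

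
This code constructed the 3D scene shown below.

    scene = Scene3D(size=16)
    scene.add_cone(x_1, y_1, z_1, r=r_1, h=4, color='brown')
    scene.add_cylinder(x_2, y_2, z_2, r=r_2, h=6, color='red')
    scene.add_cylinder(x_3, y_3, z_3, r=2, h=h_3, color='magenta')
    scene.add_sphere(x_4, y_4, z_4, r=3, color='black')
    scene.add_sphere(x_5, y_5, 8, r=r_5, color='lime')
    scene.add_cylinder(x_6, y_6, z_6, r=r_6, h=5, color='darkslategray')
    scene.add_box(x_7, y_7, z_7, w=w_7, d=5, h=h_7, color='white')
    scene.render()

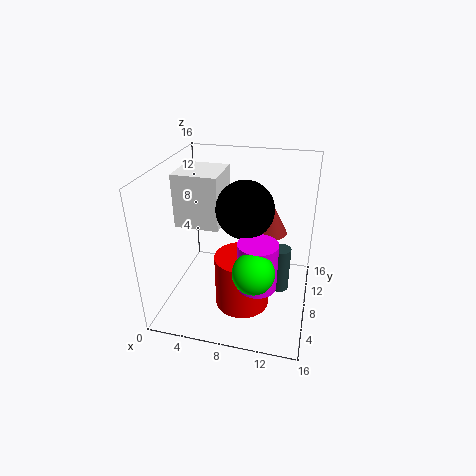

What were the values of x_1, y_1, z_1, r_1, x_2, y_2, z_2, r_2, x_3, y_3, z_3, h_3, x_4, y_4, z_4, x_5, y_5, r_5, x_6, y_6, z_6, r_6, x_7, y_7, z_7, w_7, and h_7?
x_1 = 11
y_1 = 12
z_1 = 7
r_1 = 2
x_2 = 9
y_2 = 6
z_2 = 1
r_2 = 3
x_3 = 11
y_3 = 4
z_3 = 5
h_3 = 5
x_4 = 9
y_4 = 7
z_4 = 12
x_5 = 11
y_5 = 2
r_5 = 2
x_6 = 13
y_6 = 7
z_6 = 3
r_6 = 1
x_7 = 1
y_7 = 7
z_7 = 9
w_7 = 5
h_7 = 6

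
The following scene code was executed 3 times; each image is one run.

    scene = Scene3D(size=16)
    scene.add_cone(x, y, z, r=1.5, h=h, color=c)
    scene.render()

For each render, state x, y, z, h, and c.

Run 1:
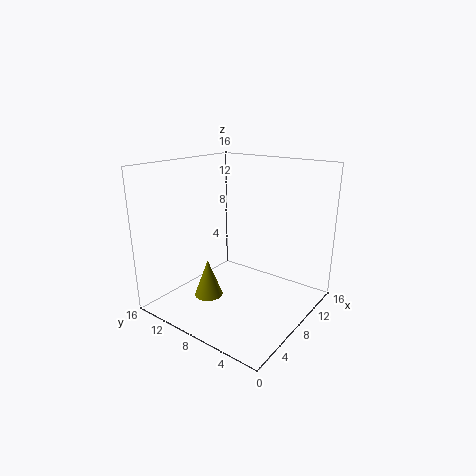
x = 4, y = 9, z = 2.5, h = 4, c = 'olive'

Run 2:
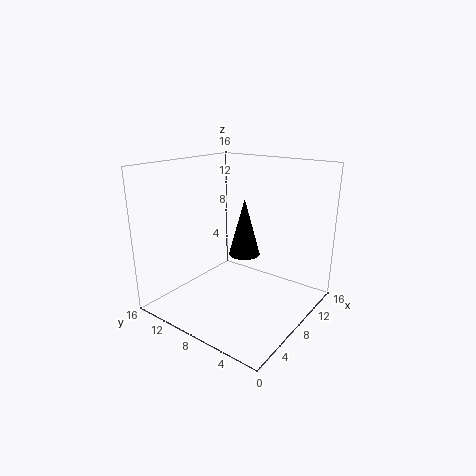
x = 5, y = 5, z = 8, h = 5.5, c = 'black'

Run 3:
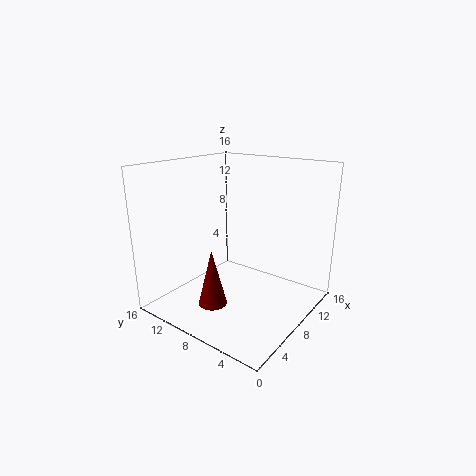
x = 3.5, y = 8, z = 2, h = 6, c = 'maroon'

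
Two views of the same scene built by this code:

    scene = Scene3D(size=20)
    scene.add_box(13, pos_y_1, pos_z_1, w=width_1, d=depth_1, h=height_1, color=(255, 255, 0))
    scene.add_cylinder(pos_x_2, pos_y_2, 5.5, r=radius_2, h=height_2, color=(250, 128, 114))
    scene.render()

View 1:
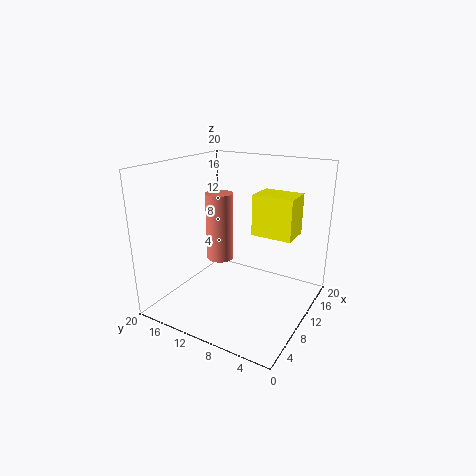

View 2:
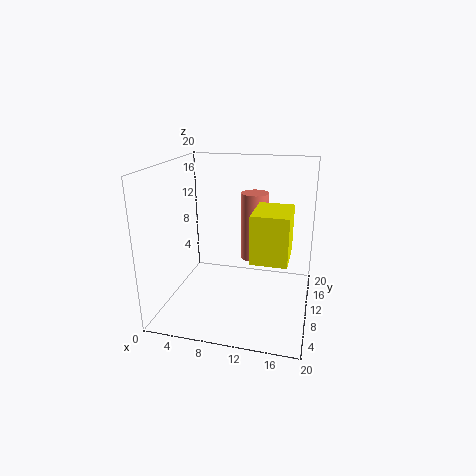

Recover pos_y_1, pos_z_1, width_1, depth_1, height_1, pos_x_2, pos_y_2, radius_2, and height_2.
pos_y_1 = 3.5; pos_z_1 = 9.5; width_1 = 4.5; depth_1 = 6; height_1 = 6; pos_x_2 = 11.5; pos_y_2 = 14; radius_2 = 2; height_2 = 10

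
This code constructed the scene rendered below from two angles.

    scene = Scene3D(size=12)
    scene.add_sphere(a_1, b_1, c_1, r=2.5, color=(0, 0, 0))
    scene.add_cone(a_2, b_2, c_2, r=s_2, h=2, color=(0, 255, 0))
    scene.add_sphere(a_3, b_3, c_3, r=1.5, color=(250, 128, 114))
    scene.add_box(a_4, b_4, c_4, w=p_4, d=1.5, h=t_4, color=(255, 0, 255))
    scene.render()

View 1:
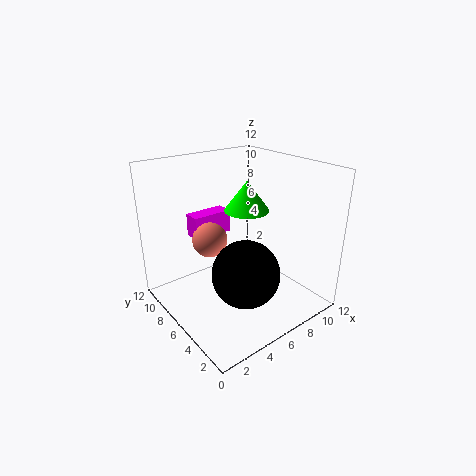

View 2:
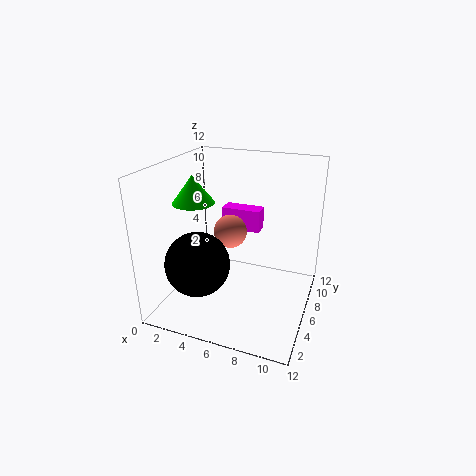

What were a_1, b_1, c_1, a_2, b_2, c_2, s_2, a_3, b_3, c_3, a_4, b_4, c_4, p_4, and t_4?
a_1 = 4, b_1 = 2.5, c_1 = 5, a_2 = 4, b_2 = 2.5, c_2 = 10, s_2 = 1.5, a_3 = 4.5, b_3 = 8, c_3 = 5.5, a_4 = 3.5, b_4 = 8.5, c_4 = 5.5, p_4 = 3.5, t_4 = 2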